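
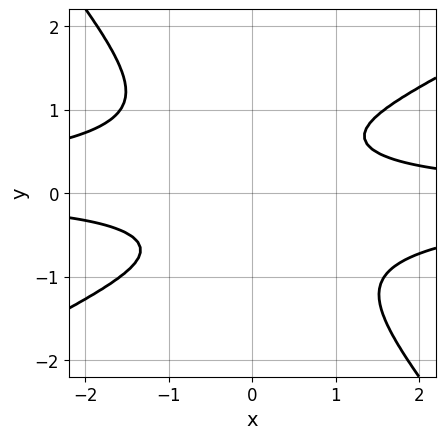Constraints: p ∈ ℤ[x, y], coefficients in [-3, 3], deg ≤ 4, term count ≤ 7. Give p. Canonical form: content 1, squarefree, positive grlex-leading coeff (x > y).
2*x^2*y^2 - 2*x*y^3 - 3*y^4 + 2*x*y - 2

1. Degree: a generic line meets the curve in up to 4 points, so deg p = 4.
2. From the axis intercepts and sections: no y-intercept at any integer in the box; it misses every integer gridline on the x-axis.
3. Together with the visible shape, these determine p as stated.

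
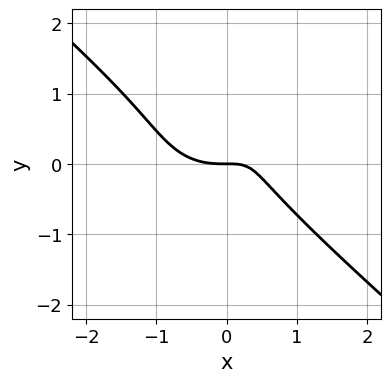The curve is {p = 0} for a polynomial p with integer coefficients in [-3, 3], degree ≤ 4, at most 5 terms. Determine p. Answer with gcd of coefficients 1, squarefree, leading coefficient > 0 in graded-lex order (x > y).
Degree: no degree-2 curve has this shape, so deg p = 3.
From the axis intercepts and sections: it crosses the y-axis at the gridline y = 0; it meets the x-axis at x = 0 (among the integer gridlines).
Fitting integer coefficients to these (and the overall shape) gives p.

2*x^3 + 3*y^3 - 3*x*y - 3*y^2 + 2*y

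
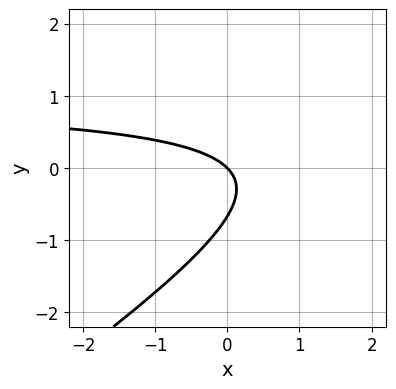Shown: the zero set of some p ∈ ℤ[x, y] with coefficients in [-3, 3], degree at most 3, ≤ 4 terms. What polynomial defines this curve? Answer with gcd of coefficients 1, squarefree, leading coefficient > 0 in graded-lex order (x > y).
2*x*y - 3*y^2 - 2*x - 2*y

(a) Degree: a generic line meets the curve in up to 2 points, so deg p = 2.
(b) Reading off the gridlines: one y-axis crossing is at y = 0; one x-axis crossing is at x = 0.
(c) Assembling these constraints gives the stated polynomial.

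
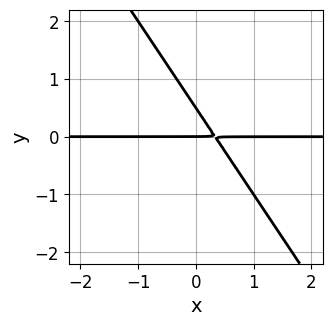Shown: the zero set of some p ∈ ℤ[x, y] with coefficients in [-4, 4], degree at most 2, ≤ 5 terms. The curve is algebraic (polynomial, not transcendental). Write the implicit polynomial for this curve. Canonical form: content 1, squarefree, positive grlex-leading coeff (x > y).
The degree is 2 — a generic line meets the curve in up to 2 points.
Checking where it meets the axes: every point of the x-axis in the box is on the curve; it crosses the y-axis at the gridline y = 0.
Together with the visible shape, these determine p as stated.

3*x*y + 2*y^2 - y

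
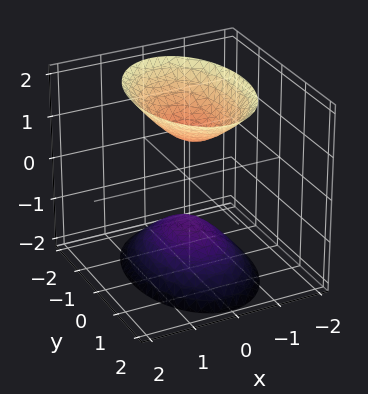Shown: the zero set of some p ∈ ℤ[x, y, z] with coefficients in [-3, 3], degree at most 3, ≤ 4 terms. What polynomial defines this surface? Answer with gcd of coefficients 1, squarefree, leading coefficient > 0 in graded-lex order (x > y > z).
First, the picture has 2 separate pieces. Treating them together as one polynomial.
Next, degree: two sheets facing apart; a quadric, so deg p = 2.
Then, symmetries: mirror symmetry x ↦ −x ⇒ only even powers of x; it's symmetric under z → −z, forcing even powers of z; the y ↦ −y reflection is a symmetry, so y appears only in even powers.
Next, observable constraints: the z-axis gridline crossings are at z ∈ {-1, 1}; the surface avoids every integer y-axis point in the box.
Finally, together with the visible shape, these determine p as stated.

2*x^2 + y^2 - z^2 + 1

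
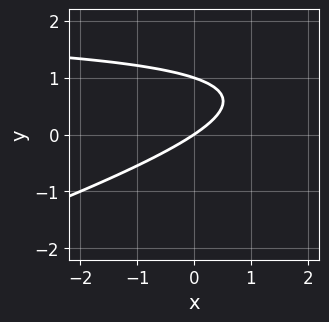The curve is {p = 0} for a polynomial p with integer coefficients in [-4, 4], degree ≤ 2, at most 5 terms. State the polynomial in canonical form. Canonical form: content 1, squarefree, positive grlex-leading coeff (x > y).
x*y - 3*y^2 - 2*x + 3*y

First, deg p = 2.
Then, checking where it meets the axes: the y-axis gridline crossings are at y ∈ {0, 1}; it meets the x-axis at x = 0 (among the integer gridlines).
Finally, assembling these constraints gives the stated polynomial.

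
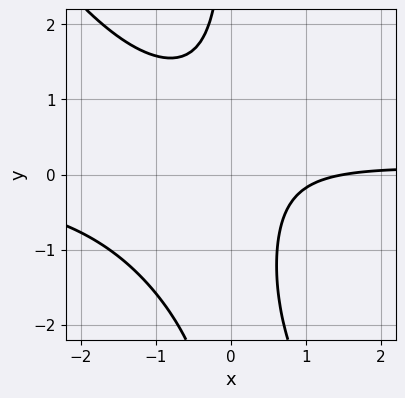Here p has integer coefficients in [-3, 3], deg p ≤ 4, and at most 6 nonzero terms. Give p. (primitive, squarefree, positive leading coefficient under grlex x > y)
3*x^2*y + 2*x*y^2 + 3*x*y - 2*x + 3

(a) deg p = 3.
(b) Observable constraints: the curve avoids every integer y-axis point in the box.
(c) Solving for integer coefficients yields p as stated.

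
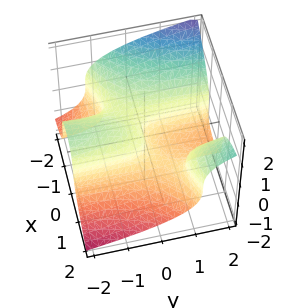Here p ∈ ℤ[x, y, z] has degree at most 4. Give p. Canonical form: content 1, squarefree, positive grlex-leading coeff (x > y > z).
x^3 - 2*x^2*y + 3*z^3 + y

First, degree: no degree-2 surface has this shape, so deg p = 3.
Next, reading off the gridlines: it crosses the x-axis at the gridline x = 0; one z-axis crossing is at z = 0; one y-axis crossing is at y = 0.
Finally, matching integer coefficients to the picture gives p.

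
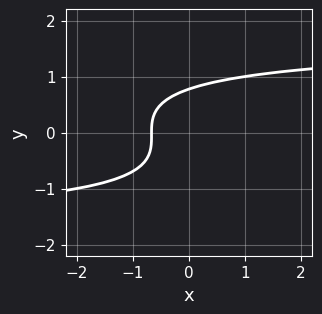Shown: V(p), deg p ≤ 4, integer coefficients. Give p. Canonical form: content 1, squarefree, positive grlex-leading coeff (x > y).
x*y^2 + 3*y^3 + y^2 - 3*x - 2

1. The degree is 3 — a generic line meets the curve in up to 3 points.
2. Solving for integer coefficients yields p as stated.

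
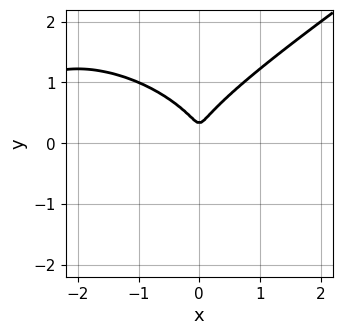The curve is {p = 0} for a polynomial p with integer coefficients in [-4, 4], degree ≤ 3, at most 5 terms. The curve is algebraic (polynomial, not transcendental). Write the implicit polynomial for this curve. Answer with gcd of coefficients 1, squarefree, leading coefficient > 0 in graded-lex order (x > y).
deg p = 3.
Solving for integer coefficients yields p as stated.

x^3 - 3*y^3 + 3*x^2 + y^2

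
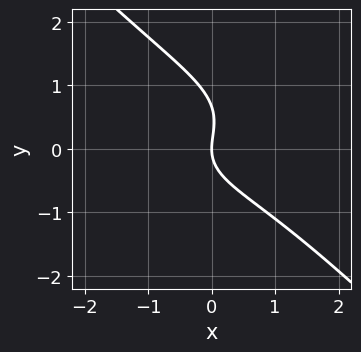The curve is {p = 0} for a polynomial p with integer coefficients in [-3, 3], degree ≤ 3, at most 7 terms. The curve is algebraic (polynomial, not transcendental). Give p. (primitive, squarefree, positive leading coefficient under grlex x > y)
deg p = 3. The shape is more complex than any degree-2 curve.
Observable constraints: one y-axis crossing is at y = 0; it crosses the x-axis at the gridline x = 0.
Assembling these constraints gives the stated polynomial.

x^3 + 2*x*y^2 + 3*y^3 - 2*y^2 + 3*x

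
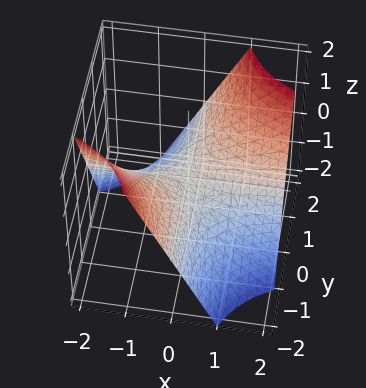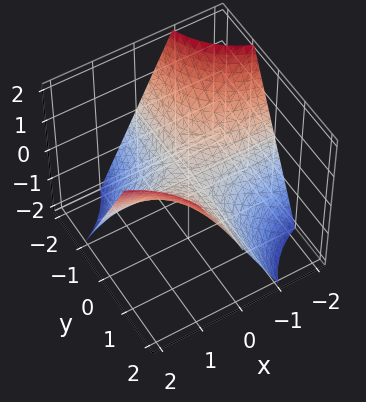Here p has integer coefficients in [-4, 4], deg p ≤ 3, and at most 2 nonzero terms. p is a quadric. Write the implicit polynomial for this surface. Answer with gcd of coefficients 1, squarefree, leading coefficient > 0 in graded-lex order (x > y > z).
1. Degree: a saddle surface; a quadric, so deg p = 2.
2. Checking where it meets the axes: every point of the y-axis in the box is on the surface; the visible x-axis segment lies entirely on the surface; it meets the z-axis at z = 0 (among the integer gridlines).
3. Together with the visible shape, these determine p as stated.

x*y - z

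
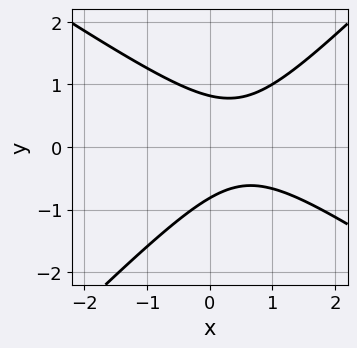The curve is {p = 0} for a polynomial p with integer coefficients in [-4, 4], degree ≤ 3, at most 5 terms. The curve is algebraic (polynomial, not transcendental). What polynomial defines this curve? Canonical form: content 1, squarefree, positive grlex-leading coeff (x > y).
The degree is 2 — no degree-1 curve has this shape.
From the visible intercepts: no x-intercept at any integer in the box.
Putting this together gives p.

2*x^2 + x*y - 3*y^2 - 2*x + 2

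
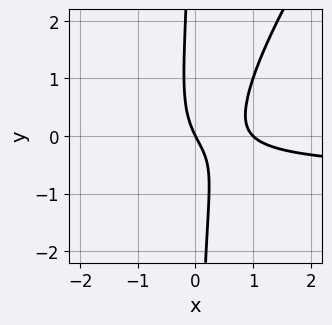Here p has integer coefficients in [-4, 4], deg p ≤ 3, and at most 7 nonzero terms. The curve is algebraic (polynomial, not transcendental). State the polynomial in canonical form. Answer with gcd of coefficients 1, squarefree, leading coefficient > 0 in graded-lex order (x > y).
Degree: the shape is more complex than any degree-2 curve, so deg p = 3.
From the axis intercepts and sections: among the integer gridlines, it crosses the x-axis at x ∈ {0, 1}; it meets the y-axis at y = 0 (among the integer gridlines).
These observations pin down the coefficients.

3*x^2*y - 2*x*y^2 + 2*x^2 - 2*x - y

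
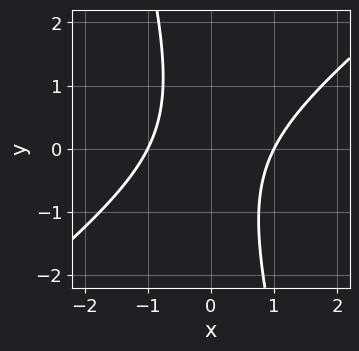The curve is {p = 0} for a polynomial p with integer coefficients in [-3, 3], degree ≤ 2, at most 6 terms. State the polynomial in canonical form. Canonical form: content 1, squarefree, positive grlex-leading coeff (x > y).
1. deg p = 2. The shape is more complex than any degree-1 curve.
2. Checking where it meets the axes: the x-axis gridline crossings are at x ∈ {-1, 1}; it misses every integer gridline on the y-axis.
3. Matching integer coefficients to the picture gives p.

3*x^2 - 3*x*y - y^2 - 3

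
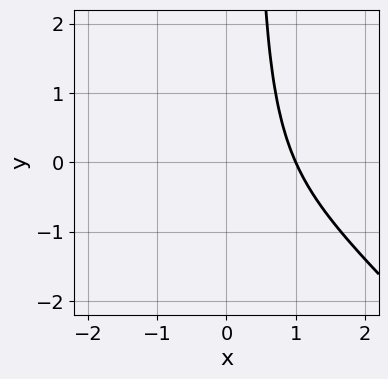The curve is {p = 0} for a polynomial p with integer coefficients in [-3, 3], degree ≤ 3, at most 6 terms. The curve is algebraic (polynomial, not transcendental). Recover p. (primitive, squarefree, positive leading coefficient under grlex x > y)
1. The degree is 3 — no degree-2 curve has this shape.
2. Reading off the gridlines: it meets the x-axis at x = 1 (among the integer gridlines); no y-intercept at any integer in the box.
3. Fitting integer coefficients to these (and the overall shape) gives p.

3*x^3 + 3*x^2*y + 2*x*y - y - 3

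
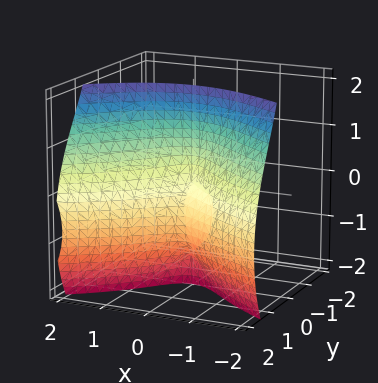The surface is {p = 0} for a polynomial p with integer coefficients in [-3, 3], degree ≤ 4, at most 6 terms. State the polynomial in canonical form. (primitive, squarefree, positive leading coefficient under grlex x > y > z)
2*y^3 + 2*y*z^2 - 3*x^2 - x*y + 3*y*z

1. I count 2 distinct pieces. Treating them together as one polynomial.
2. Degree: no degree-2 surface has this shape, so deg p = 3.
3. Reading off the gridlines: every point of the z-axis in the box is on the surface; it meets the x-axis at x = 0 (among the integer gridlines); one y-axis crossing is at y = 0.
4. Fitting integer coefficients to these (and the overall shape) gives p.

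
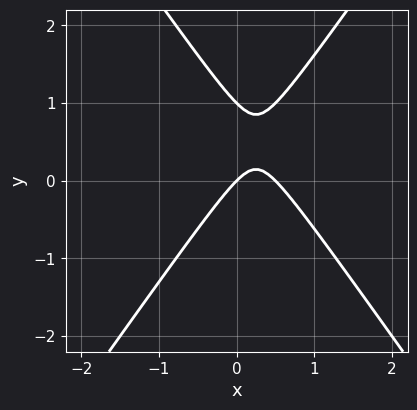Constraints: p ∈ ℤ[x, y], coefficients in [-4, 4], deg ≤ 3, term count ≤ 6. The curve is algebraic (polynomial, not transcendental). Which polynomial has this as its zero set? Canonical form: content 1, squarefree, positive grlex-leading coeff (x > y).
(a) Degree: no degree-1 curve has this shape, so deg p = 2.
(b) Against the integer gridlines: it crosses the x-axis at the gridline x = 0; among the integer gridlines, it crosses the y-axis at y ∈ {0, 1}.
(c) Putting this together gives p.

2*x^2 - y^2 - x + y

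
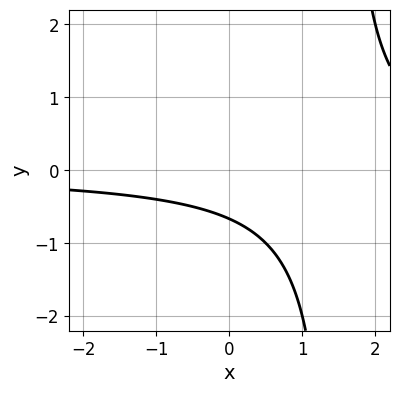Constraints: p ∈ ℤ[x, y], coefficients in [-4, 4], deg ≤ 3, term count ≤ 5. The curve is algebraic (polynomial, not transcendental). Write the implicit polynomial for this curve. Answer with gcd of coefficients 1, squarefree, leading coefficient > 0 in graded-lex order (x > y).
(a) The degree is 2 — a generic line meets the curve in up to 2 points.
(b) From the axis intercepts and sections: the curve avoids every integer x-axis point in the box.
(c) Fitting integer coefficients to these (and the overall shape) gives p.

2*x*y - 3*y - 2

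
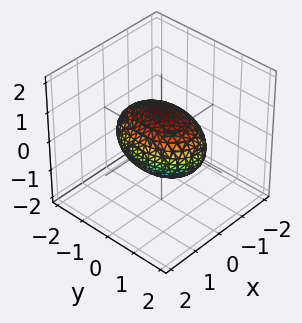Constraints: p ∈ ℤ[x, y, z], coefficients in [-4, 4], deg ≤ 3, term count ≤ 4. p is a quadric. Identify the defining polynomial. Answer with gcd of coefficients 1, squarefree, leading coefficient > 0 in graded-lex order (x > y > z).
2*x^2 + y^2 + 2*z^2 - 2

(a) The degree is 2 — a closed, bounded, convex surface; a quadric.
(b) Symmetries: it's symmetric under x → −x, forcing even powers of x; it's symmetric under y → −y, forcing even powers of y; it's symmetric under z → −z, forcing even powers of z.
(c) From the axis intercepts and sections: the x-axis gridline crossings are at x ∈ {-1, 1}; the z-axis gridline crossings are at z ∈ {-1, 1}.
(d) Matching integer coefficients to the picture gives p.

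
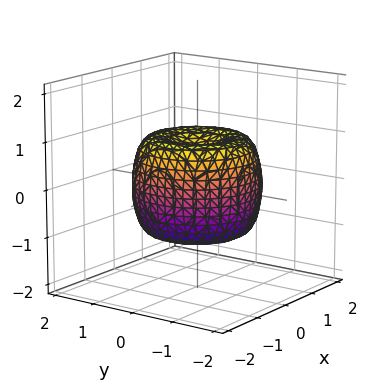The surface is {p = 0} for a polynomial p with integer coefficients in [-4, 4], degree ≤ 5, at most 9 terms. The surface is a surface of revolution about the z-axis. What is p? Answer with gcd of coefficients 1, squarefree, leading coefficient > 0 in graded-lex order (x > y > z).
2*x^4 + 4*x^2*y^2 + 2*y^4 - 3*x^2 - 3*y^2 + 2*z^2 - 1

First, deg p = 4. A generic line meets the surface in up to 4 points.
Next, symmetries: every cross-section ⟂ z is a circle, so x, y appear only via x² + y².
Next, reading off the gridlines: a circular section at z = -1 has radius between 0 and 1.
Finally, together with the visible shape, these determine p as stated.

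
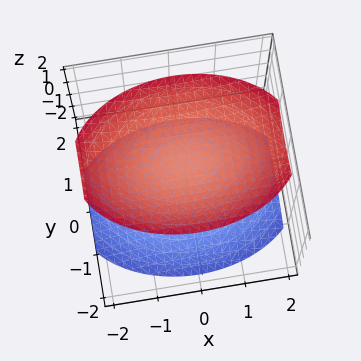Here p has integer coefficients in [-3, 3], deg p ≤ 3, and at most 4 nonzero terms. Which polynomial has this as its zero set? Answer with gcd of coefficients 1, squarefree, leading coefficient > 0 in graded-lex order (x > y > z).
x^2 + 2*y^2 - 2*z^2 + 3

First, I count 2 distinct pieces. They look like related sheets of one shape, so recover p as a whole.
Then, the degree is 2 — two sheets facing apart; a quadric.
Then, symmetries: the y ↦ −y reflection is a symmetry, so y appears only in even powers; the x ↦ −x reflection is a symmetry, so x appears only in even powers; the z ↦ −z reflection is a symmetry, so z appears only in even powers.
Next, observable constraints: it misses every integer gridline on the y-axis; it misses every integer gridline on the x-axis.
Finally, together with the visible shape, these determine p as stated.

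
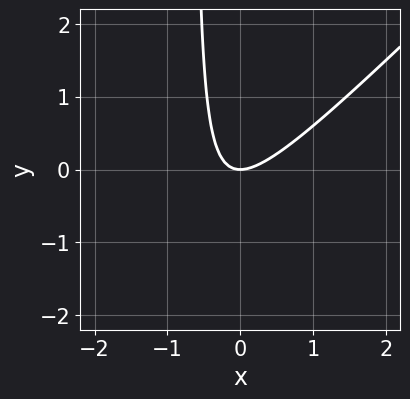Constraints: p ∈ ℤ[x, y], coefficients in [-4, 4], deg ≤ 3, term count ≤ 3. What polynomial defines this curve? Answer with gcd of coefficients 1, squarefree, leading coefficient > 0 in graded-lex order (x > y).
Degree: a generic line meets the curve in up to 2 points, so deg p = 2.
Reading off the gridlines: one x-axis crossing is at x = 0; it crosses the y-axis at the gridline y = 0.
Together with the visible shape, these determine p as stated.

3*x^2 - 3*x*y - 2*y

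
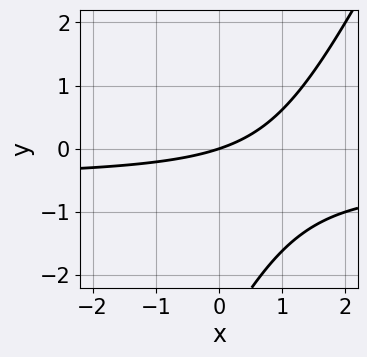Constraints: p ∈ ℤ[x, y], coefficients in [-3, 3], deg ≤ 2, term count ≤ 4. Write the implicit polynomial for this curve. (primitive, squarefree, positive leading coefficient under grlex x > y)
2*x*y - y^2 + x - 3*y

First, the degree is 2 — the shape is more complex than any degree-1 curve.
Next, from the visible intercepts: it crosses the x-axis at the gridline x = 0; one y-axis crossing is at y = 0.
Finally, these observations pin down the coefficients.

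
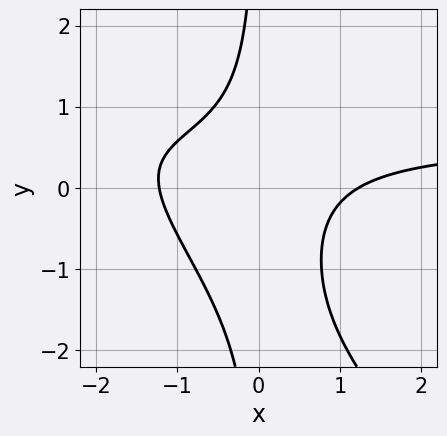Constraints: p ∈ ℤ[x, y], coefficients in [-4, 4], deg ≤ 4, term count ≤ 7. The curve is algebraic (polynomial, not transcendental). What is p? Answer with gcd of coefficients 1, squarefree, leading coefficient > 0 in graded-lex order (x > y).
3*x^2*y + 3*x*y^2 - 2*x^2 + 3*x*y + 3

First, deg p = 3. A generic line meets the curve in up to 3 points.
Next, checking where it meets the axes: no y-intercept at any integer in the box.
Finally, fitting integer coefficients to these (and the overall shape) gives p.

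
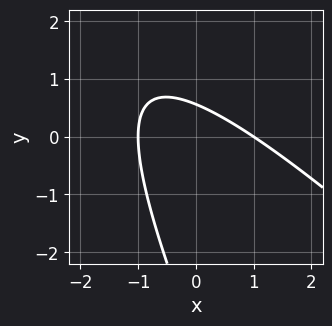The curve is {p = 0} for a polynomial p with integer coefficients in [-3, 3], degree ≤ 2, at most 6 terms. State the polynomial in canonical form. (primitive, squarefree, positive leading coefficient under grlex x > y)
1. Degree: a generic line meets the curve in up to 2 points, so deg p = 2.
2. Reading off the gridlines: among the integer gridlines, it crosses the x-axis at x ∈ {-1, 1}.
3. The integer polynomial consistent with all of this is the stated p.

2*x^2 + 3*x*y + y^2 + 3*y - 2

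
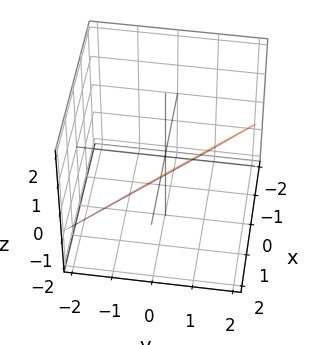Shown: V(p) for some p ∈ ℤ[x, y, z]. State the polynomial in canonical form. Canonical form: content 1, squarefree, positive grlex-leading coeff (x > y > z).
3*x + 3*y - 3*z - 2

deg p = 1.
The integer polynomial consistent with all of this is the stated p.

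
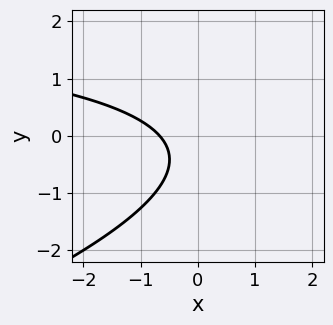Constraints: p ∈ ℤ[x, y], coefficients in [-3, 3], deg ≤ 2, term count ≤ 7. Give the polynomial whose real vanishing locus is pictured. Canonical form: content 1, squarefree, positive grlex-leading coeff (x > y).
1. deg p = 2. A generic line meets the curve in up to 2 points.
2. Against the integer gridlines: it misses every integer gridline on the y-axis.
3. Solving for integer coefficients yields p as stated.

x*y - 3*y^2 - 3*x - 2*y - 2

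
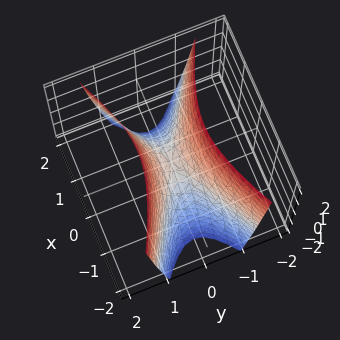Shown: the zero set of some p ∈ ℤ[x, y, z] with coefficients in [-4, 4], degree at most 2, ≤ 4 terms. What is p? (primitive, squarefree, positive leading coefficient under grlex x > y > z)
x^2 - 3*y^2 + z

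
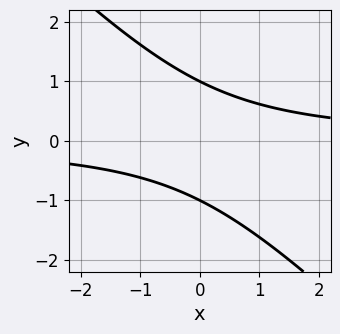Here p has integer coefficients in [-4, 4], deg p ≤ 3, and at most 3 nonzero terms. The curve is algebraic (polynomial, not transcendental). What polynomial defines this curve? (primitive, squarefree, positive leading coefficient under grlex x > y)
x*y + y^2 - 1

Degree: the shape is more complex than any degree-1 curve, so deg p = 2.
Against the integer gridlines: the y-axis gridline crossings are at y ∈ {-1, 1}; it misses every integer gridline on the x-axis.
These observations pin down the coefficients.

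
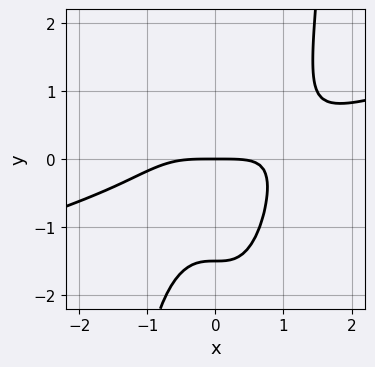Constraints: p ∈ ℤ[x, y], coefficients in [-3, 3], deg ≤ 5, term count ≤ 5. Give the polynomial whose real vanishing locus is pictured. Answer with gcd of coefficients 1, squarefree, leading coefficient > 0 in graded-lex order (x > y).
The degree is 4 — the shape is more complex than any degree-3 curve.
Against the integer gridlines: it crosses the y-axis at the gridline y = 0; one x-axis crossing is at x = 0.
Assembling these constraints gives the stated polynomial.

x^4 - 3*x^3*y + 2*y^2 + 3*y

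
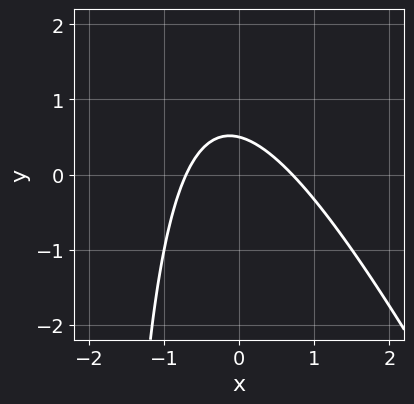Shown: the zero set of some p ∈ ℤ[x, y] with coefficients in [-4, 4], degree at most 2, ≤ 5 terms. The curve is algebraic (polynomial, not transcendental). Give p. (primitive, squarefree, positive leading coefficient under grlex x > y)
1. Degree: a generic line meets the curve in up to 2 points, so deg p = 2.
2. Matching integer coefficients to the picture gives p.

2*x^2 + x*y + 2*y - 1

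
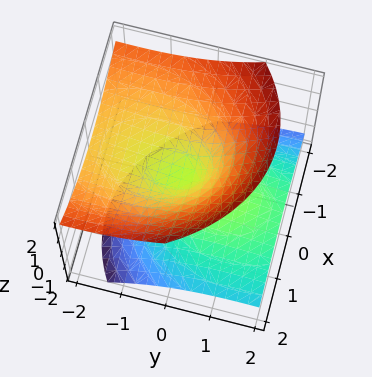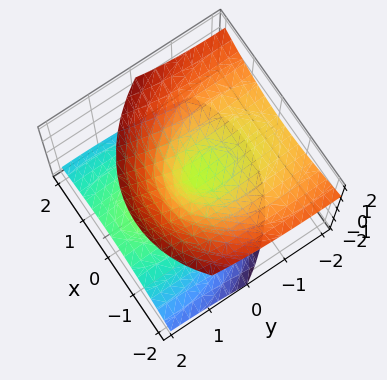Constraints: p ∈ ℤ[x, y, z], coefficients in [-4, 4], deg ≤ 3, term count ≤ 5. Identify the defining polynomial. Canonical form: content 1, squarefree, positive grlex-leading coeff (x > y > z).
The picture has 2 separate pieces.
The degree is 2 — the shape is more complex than any degree-1 surface.
Checking where it meets the axes: one y-axis crossing is at y = 0; it meets the x-axis at x = 0 (among the integer gridlines); one z-axis crossing is at z = 0.
Fitting integer coefficients to these (and the overall shape) gives p.

2*x^2 + x*z + y^2 + 3*y*z - 3*z^2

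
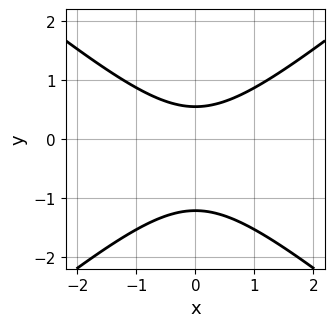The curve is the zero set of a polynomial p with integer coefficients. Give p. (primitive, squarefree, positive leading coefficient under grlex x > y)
(a) Degree: the shape is more complex than any degree-1 curve, so deg p = 2.
(b) Symmetries: the x ↦ −x reflection is a symmetry, so x appears only in even powers.
(c) Observable constraints: the curve avoids every integer x-axis point in the box.
(d) Fitting integer coefficients to these (and the overall shape) gives p.

2*x^2 - 3*y^2 - 2*y + 2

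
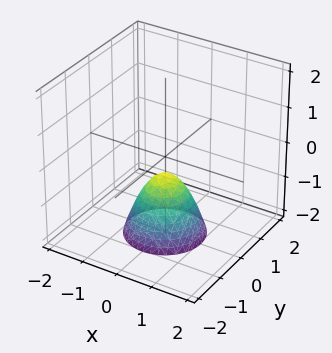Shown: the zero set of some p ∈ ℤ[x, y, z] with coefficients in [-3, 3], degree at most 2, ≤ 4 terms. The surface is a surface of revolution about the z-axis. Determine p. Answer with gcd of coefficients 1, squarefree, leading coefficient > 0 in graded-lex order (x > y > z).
1. Degree: a generic line meets the surface in up to 2 points, so deg p = 2.
2. Symmetry: every cross-section ⟂ z is a circle, so x, y appear only via x² + y².
3. Observable constraints: the surface avoids every integer x-axis point in the box; no y-intercept at any integer in the box.
4. Assembling these constraints gives the stated polynomial.

3*x^2 + 3*y^2 + 2*z + 1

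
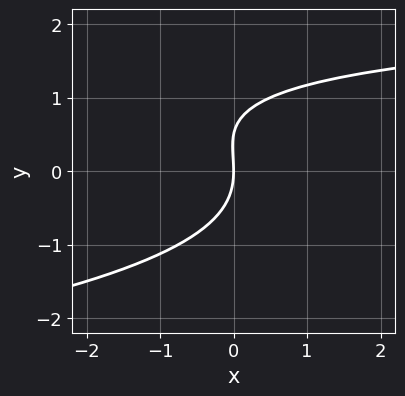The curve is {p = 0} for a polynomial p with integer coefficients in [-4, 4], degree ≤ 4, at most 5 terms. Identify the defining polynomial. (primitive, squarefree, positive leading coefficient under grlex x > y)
deg p = 3.
Checking where it meets the axes: it meets the x-axis at x = 0 (among the integer gridlines); it meets the y-axis at y = 0 (among the integer gridlines).
Together with the visible shape, these determine p as stated.

2*y^3 + x*y - y^2 - 3*x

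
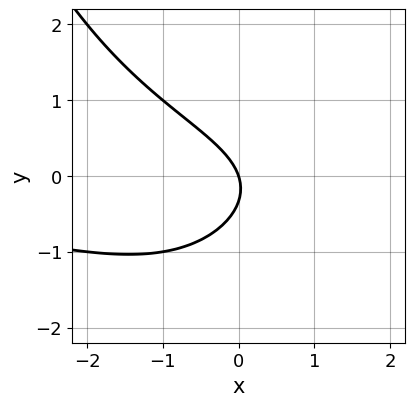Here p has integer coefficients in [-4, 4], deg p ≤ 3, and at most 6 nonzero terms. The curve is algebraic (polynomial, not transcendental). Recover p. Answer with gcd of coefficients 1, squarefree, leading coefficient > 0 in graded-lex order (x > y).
x^2*y - 3*y^2 - 3*x - y

(a) The degree is 3 — a generic line meets the curve in up to 3 points.
(b) From the visible intercepts: it meets the x-axis at x = 0 (among the integer gridlines); it meets the y-axis at y = 0 (among the integer gridlines).
(c) Solving for integer coefficients yields p as stated.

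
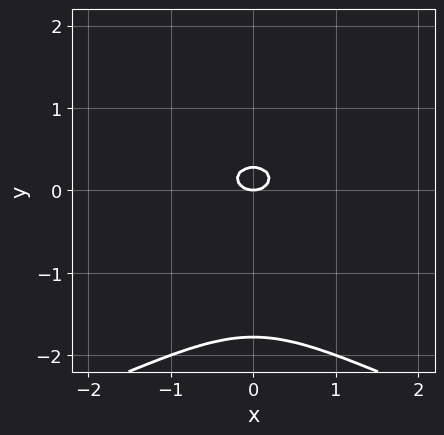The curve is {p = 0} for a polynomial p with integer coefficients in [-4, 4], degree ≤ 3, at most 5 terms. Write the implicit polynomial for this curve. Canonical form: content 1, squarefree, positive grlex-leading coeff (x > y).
2*y^3 + 2*x^2 + 3*y^2 - y

First, deg p = 3.
Then, symmetries: mirror symmetry x ↦ −x ⇒ only even powers of x.
Then, from the axis intercepts and sections: it crosses the x-axis at the gridline x = 0; one y-axis crossing is at y = 0.
Finally, fitting integer coefficients to these (and the overall shape) gives p.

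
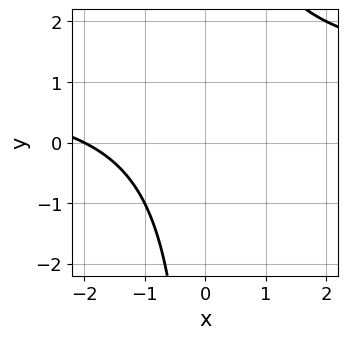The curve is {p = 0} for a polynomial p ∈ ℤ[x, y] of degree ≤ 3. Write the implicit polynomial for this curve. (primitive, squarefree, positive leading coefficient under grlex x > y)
x*y - x - 2

(a) Degree: a generic line meets the curve in up to 2 points, so deg p = 2.
(b) From the visible intercepts: it meets the x-axis at x = -2 (among the integer gridlines); the curve avoids every integer y-axis point in the box.
(c) Together with the visible shape, these determine p as stated.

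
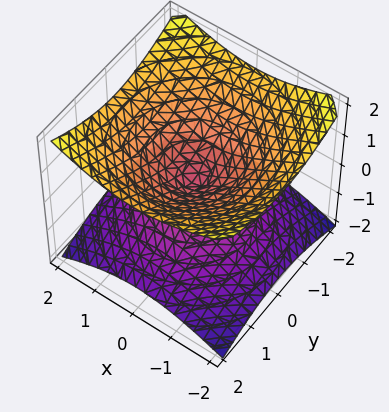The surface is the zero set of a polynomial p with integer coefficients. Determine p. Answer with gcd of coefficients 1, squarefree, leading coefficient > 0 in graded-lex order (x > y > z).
x^2 + y^2 - 2*z^2

First, degree: a double cone through the origin; a quadric, so deg p = 2.
Then, symmetries: mirror symmetry z ↦ −z ⇒ only even powers of z; every cross-section ⟂ z is a circle, so x, y appear only via x² + y².
Then, from the axis intercepts and sections: it meets the z-axis at z = 0 (among the integer gridlines); a circular section at z = -1 has radius between 1 and 2.
Finally, assembling these constraints gives the stated polynomial.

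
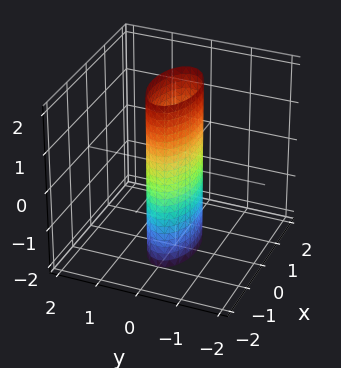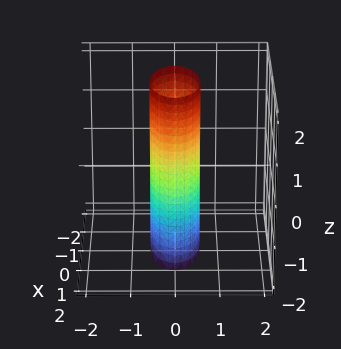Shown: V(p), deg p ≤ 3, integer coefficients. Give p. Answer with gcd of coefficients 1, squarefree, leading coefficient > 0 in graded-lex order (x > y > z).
x^2 + 3*y^2 - 1

1. The degree is 2 — constant cross-section along one axis; a quadric.
2. Symmetries: the z ↦ −z reflection is a symmetry, so z appears only in even powers; mirror symmetry x ↦ −x ⇒ only even powers of x; it's symmetric under y → −y, forcing even powers of y.
3. Checking where it meets the axes: it misses every integer gridline on the z-axis; the x-axis gridline crossings are at x ∈ {-1, 1}.
4. The integer polynomial consistent with all of this is the stated p.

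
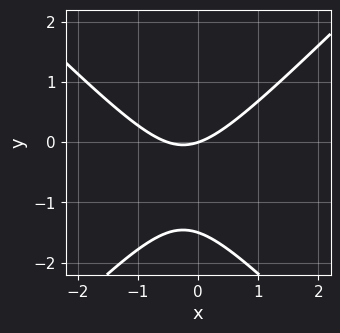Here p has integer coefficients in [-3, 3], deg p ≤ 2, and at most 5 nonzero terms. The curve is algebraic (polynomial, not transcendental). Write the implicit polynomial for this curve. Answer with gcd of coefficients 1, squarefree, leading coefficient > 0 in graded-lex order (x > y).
1. The degree is 2 — the shape is more complex than any degree-1 curve.
2. From the axis intercepts and sections: one x-axis crossing is at x = 0; it meets the y-axis at y = 0 (among the integer gridlines).
3. Solving for integer coefficients yields p as stated.

2*x^2 - 2*y^2 + x - 3*y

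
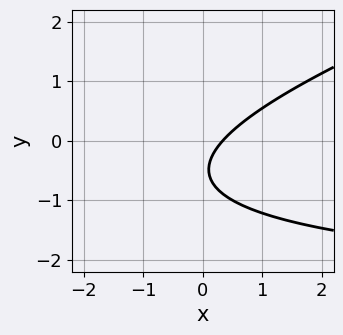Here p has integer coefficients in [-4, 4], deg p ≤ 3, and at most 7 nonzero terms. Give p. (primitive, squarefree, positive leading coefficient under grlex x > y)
(a) deg p = 2. No degree-1 curve has this shape.
(b) Against the integer gridlines: it misses every integer gridline on the y-axis.
(c) Matching integer coefficients to the picture gives p.

x*y - 3*y^2 + 3*x - 3*y - 1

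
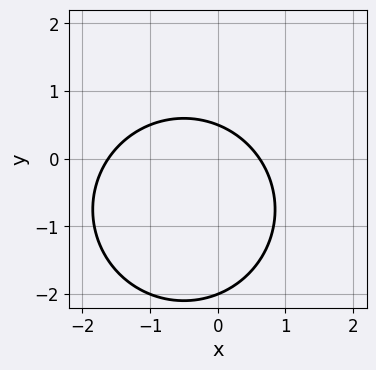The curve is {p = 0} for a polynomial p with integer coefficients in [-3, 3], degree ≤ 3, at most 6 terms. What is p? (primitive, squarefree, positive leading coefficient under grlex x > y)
(a) The degree is 2 — a generic line meets the curve in up to 2 points.
(b) Observable constraints: it meets the y-axis at y = -2 (among the integer gridlines).
(c) These observations pin down the coefficients.

2*x^2 + 2*y^2 + 2*x + 3*y - 2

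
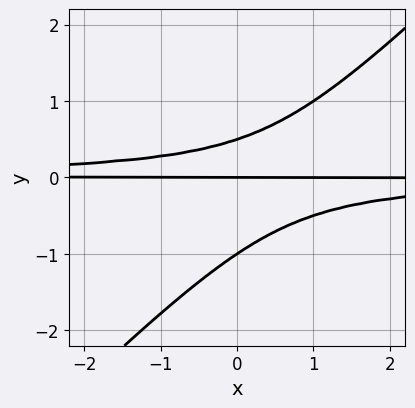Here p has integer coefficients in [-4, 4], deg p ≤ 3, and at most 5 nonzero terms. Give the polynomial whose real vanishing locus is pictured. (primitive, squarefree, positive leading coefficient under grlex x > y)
2*x*y^2 - 2*y^3 - y^2 + y

(a) The degree is 3 — the shape is more complex than any degree-2 curve.
(b) From the visible intercepts: among the integer gridlines, it crosses the y-axis at y ∈ {-1, 0}; every point of the x-axis in the box is on the curve.
(c) Matching integer coefficients to the picture gives p.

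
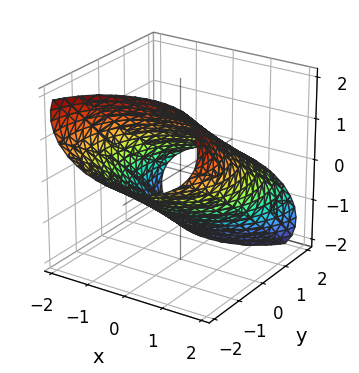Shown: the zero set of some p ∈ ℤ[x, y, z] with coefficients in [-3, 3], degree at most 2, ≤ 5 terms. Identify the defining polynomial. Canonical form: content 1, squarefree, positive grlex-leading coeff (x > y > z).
First, degree: no degree-1 surface has this shape, so deg p = 2.
Finally, matching integer coefficients to the picture gives p.

x^2 + y^2 + 3*y*z + 2*z^2 - 3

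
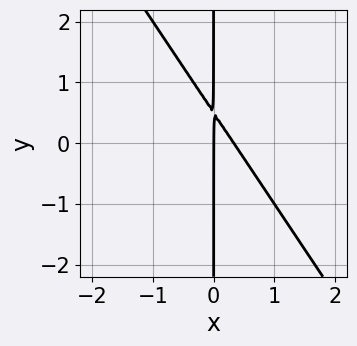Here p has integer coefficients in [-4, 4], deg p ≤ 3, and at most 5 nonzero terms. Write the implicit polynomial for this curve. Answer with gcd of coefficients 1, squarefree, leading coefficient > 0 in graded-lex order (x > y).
3*x^2 + 2*x*y - x

(a) The degree is 2 — a generic line meets the curve in up to 2 points.
(b) From the visible intercepts: it meets the x-axis at x = 0 (among the integer gridlines); every point of the y-axis in the box is on the curve.
(c) The integer polynomial consistent with all of this is the stated p.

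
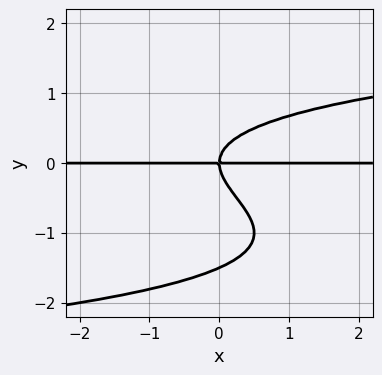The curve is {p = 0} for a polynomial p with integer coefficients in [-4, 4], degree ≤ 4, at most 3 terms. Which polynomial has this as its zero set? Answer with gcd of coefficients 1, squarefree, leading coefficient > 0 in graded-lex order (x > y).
deg p = 4. The shape is more complex than any degree-3 curve.
Against the integer gridlines: it meets the y-axis at y = 0 (among the integer gridlines); the visible x-axis segment lies entirely on the curve.
Solving for integer coefficients yields p as stated.

2*y^4 + 3*y^3 - 2*x*y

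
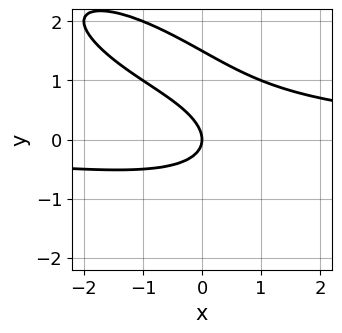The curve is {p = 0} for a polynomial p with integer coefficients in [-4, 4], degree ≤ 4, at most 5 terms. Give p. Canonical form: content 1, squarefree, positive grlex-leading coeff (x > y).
deg p = 3. The shape is more complex than any degree-2 curve.
Against the integer gridlines: it meets the x-axis at x = 0 (among the integer gridlines); one y-axis crossing is at y = 0.
Solving for integer coefficients yields p as stated.

x^2*y + 2*x*y^2 + 2*y^3 - 3*y^2 - 2*x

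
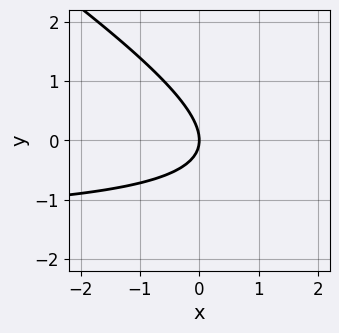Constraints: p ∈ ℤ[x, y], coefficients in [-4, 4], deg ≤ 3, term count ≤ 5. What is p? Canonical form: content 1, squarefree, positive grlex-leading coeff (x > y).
The degree is 2 — a generic line meets the curve in up to 2 points.
Observable constraints: it crosses the y-axis at the gridline y = 0; it meets the x-axis at x = 0 (among the integer gridlines).
Matching integer coefficients to the picture gives p.

2*x*y + 3*y^2 + 3*x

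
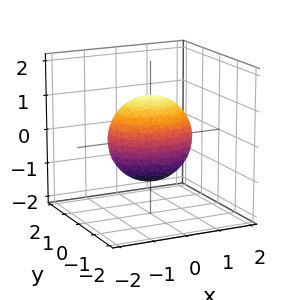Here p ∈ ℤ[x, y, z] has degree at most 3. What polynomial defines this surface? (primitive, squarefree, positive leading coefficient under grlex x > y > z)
2*x^2 + 3*y^2 + 2*z^2 - 3

The degree is 2 — a closed, bounded, convex surface; a quadric.
Symmetries: mirror symmetry z ↦ −z ⇒ only even powers of z; it's symmetric under y → −y, forcing even powers of y; the x ↦ −x reflection is a symmetry, so x appears only in even powers.
Observable constraints: the y-axis gridline crossings are at y ∈ {-1, 1}.
These observations pin down the coefficients.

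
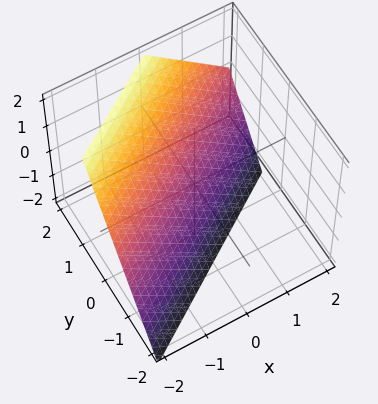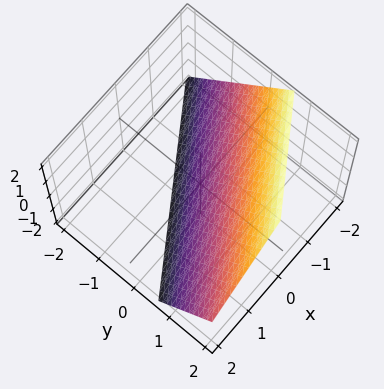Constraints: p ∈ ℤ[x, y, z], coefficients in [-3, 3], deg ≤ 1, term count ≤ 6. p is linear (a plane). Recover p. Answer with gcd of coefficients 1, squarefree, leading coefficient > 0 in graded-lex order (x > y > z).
2*x - 3*y + 2*z + 2

(a) Degree: the surface is flat (a plane), so deg p = 1.
(b) From the visible intercepts: one z-axis crossing is at z = -1; one x-axis crossing is at x = -1.
(c) Fitting integer coefficients to these (and the overall shape) gives p.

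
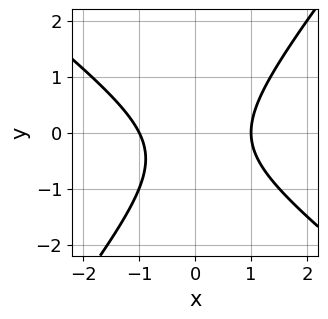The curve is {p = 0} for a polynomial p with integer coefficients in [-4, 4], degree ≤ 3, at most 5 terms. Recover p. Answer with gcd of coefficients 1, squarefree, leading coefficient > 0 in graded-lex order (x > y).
2*x^2 + x*y - 2*y^2 - y - 2

The degree is 2 — a generic line meets the curve in up to 2 points.
Against the integer gridlines: among the integer gridlines, it crosses the x-axis at x ∈ {-1, 1}; the curve avoids every integer y-axis point in the box.
These observations pin down the coefficients.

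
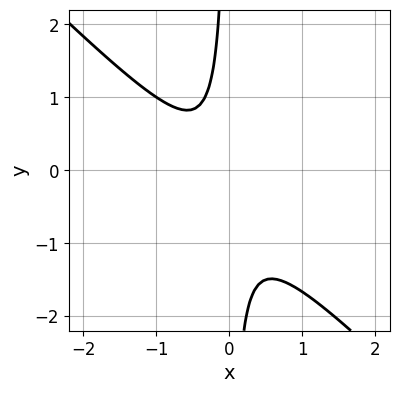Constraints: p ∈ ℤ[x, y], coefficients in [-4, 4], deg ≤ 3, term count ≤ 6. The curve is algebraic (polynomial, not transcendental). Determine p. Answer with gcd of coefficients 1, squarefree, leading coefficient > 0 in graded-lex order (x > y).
3*x^2 + 3*x*y + x + 1

Degree: a generic line meets the curve in up to 2 points, so deg p = 2.
Reading off the gridlines: no x-intercept at any integer in the box; no y-intercept at any integer in the box.
Putting this together gives p.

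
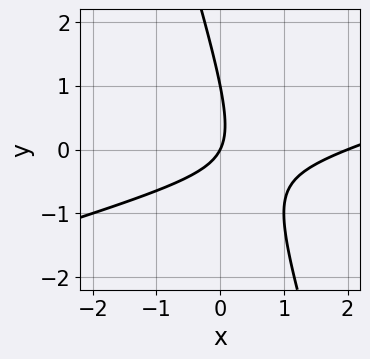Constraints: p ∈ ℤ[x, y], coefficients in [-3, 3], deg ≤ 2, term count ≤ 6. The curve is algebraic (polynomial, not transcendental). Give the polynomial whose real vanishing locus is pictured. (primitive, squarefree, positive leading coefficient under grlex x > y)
x^2 - 3*x*y - y^2 - 2*x + y

First, the degree is 2 — a generic line meets the curve in up to 2 points.
Next, from the axis intercepts and sections: among the integer gridlines, it crosses the y-axis at y ∈ {0, 1}; among the integer gridlines, it crosses the x-axis at x ∈ {0, 2}.
Finally, assembling these constraints gives the stated polynomial.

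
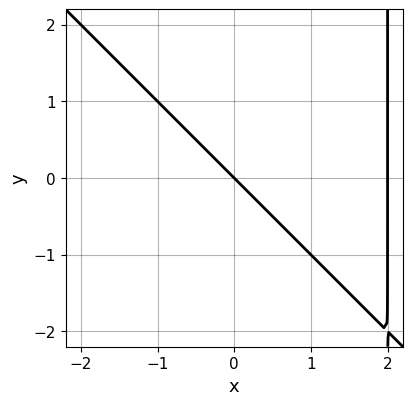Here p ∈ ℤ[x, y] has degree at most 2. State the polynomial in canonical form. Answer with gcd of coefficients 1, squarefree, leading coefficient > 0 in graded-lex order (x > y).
x^2 + x*y - 2*x - 2*y

Degree: the shape is more complex than any degree-1 curve, so deg p = 2.
Checking where it meets the axes: the x-axis gridline crossings are at x ∈ {0, 2}; one y-axis crossing is at y = 0.
Together with the visible shape, these determine p as stated.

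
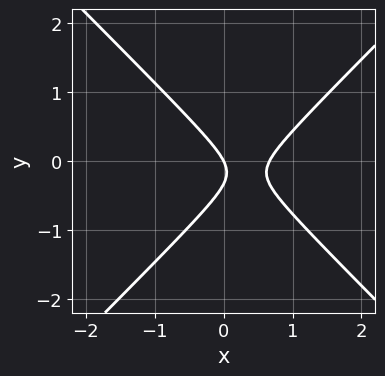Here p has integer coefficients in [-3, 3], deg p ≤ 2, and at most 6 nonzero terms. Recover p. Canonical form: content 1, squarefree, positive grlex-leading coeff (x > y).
3*x^2 - 3*y^2 - 2*x - y

(a) deg p = 2. A generic line meets the curve in up to 2 points.
(b) From the axis intercepts and sections: it crosses the y-axis at the gridline y = 0; it meets the x-axis at x = 0 (among the integer gridlines).
(c) Together with the visible shape, these determine p as stated.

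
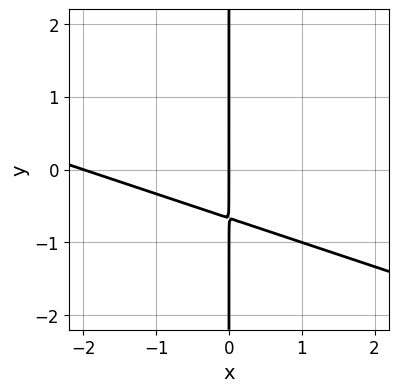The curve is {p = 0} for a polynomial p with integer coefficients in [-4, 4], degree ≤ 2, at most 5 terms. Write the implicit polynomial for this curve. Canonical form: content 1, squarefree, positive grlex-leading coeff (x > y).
x^2 + 3*x*y + 2*x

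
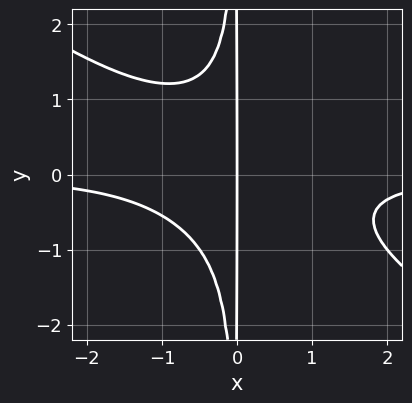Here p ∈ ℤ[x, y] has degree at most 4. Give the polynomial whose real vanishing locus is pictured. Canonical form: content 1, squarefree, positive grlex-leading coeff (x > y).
2*x^3*y + 3*x^2*y^2 + 2*x

Degree: a generic line meets the curve in up to 4 points, so deg p = 4.
From the visible intercepts: it crosses the x-axis at the gridline x = 0; the visible y-axis segment lies entirely on the curve.
Together with the visible shape, these determine p as stated.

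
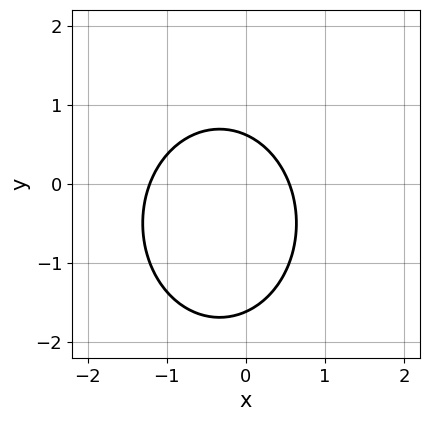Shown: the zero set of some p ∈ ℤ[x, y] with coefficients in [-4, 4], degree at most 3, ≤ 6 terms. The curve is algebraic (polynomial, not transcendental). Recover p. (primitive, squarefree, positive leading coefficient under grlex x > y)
The degree is 2 — no degree-1 curve has this shape.
Solving for integer coefficients yields p as stated.

3*x^2 + 2*y^2 + 2*x + 2*y - 2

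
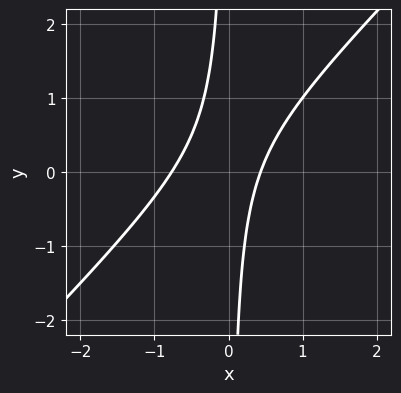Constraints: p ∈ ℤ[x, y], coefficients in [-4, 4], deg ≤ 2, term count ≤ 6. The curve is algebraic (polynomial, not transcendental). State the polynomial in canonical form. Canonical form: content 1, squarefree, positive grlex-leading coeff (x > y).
1. deg p = 2.
2. From the visible intercepts: the curve avoids every integer y-axis point in the box.
3. These observations pin down the coefficients.

3*x^2 - 3*x*y + x - 1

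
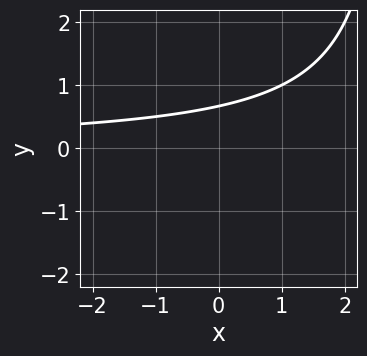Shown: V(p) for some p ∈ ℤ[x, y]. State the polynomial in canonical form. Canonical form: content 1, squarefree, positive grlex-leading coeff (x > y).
x*y - 3*y + 2

1. Degree: a generic line meets the curve in up to 2 points, so deg p = 2.
2. Reading off the gridlines: it misses every integer gridline on the x-axis.
3. Assembling these constraints gives the stated polynomial.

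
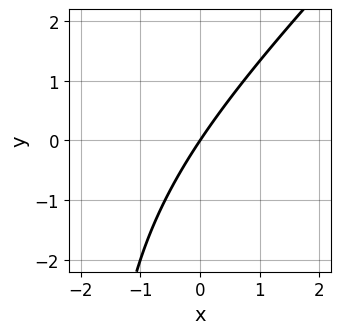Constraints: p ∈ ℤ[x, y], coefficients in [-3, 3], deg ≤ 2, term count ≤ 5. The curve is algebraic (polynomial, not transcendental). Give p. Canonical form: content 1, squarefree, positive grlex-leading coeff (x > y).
(a) Degree: the shape is more complex than any degree-1 curve, so deg p = 2.
(b) Checking where it meets the axes: it crosses the y-axis at the gridline y = 0; it crosses the x-axis at the gridline x = 0.
(c) The integer polynomial consistent with all of this is the stated p.

x^2 - x*y + 3*x - 2*y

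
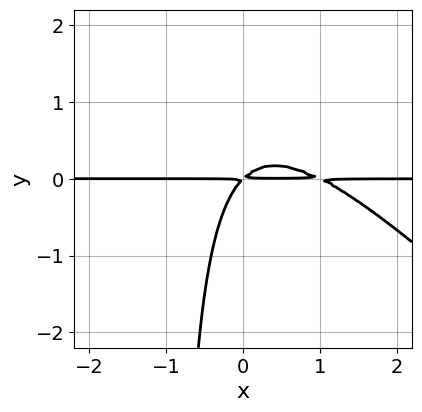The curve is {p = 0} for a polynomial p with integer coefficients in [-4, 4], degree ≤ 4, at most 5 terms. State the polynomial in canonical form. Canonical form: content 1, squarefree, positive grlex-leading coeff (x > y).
x^2*y + x*y^2 - x*y + y^2

(a) The degree is 3 — no degree-2 curve has this shape.
(b) From the axis intercepts and sections: the visible x-axis segment lies entirely on the curve.
(c) Matching integer coefficients to the picture gives p.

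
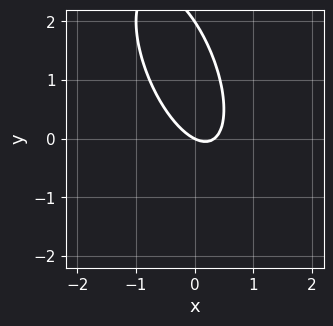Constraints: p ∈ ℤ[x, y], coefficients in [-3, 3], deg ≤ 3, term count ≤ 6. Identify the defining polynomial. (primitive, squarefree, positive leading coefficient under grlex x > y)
(a) The degree is 2 — a generic line meets the curve in up to 2 points.
(b) Observable constraints: the y-axis gridline crossings are at y ∈ {0, 2}; one x-axis crossing is at x = 0.
(c) Assembling these constraints gives the stated polynomial.

3*x^2 + 2*x*y + y^2 - x - 2*y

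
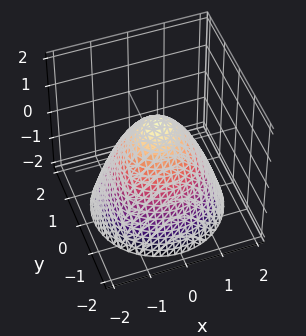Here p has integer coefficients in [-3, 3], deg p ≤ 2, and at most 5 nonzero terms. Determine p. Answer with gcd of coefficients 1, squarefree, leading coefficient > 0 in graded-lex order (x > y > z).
x^2 + y^2 + z - 1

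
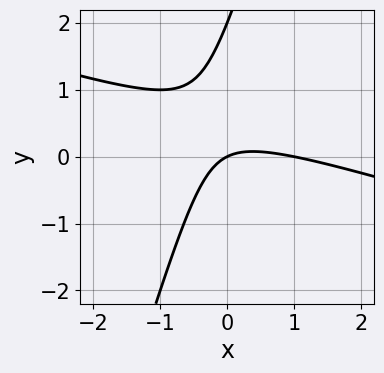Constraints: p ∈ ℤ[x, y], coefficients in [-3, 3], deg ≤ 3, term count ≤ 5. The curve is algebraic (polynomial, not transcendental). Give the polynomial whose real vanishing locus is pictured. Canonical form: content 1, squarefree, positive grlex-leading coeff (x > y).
x^2 + 3*x*y - y^2 - x + 2*y

1. The degree is 2 — the shape is more complex than any degree-1 curve.
2. Observable constraints: the y-axis gridline crossings are at y ∈ {0, 2}; the x-axis gridline crossings are at x ∈ {0, 1}.
3. Putting this together gives p.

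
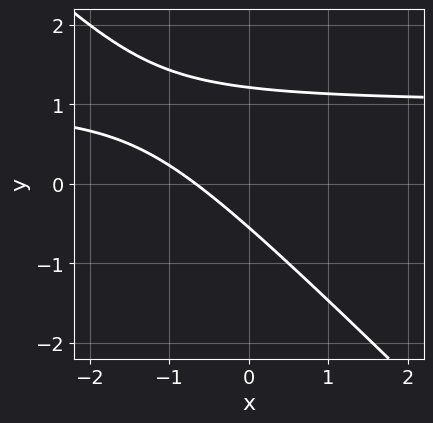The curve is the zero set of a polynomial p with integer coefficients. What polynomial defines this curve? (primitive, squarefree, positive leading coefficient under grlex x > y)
1. Degree: the shape is more complex than any degree-1 curve, so deg p = 2.
2. The integer polynomial consistent with all of this is the stated p.

3*x*y + 3*y^2 - 3*x - 2*y - 2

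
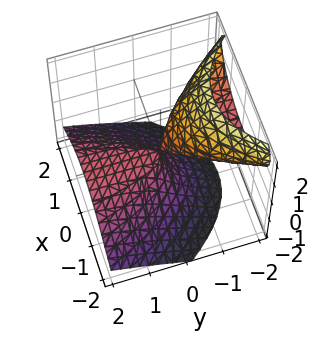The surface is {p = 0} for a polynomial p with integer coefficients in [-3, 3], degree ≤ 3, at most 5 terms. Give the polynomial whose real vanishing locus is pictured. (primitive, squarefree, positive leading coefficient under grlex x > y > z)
z^3 + 2*x^2 + 3*y*z

I count 2 distinct pieces. They look like related sheets of one shape, so recover p as a whole.
The degree is 3 — no degree-2 surface has this shape.
From the axis intercepts and sections: one x-axis crossing is at x = 0; one z-axis crossing is at z = 0; the visible y-axis segment lies entirely on the surface.
Together with the visible shape, these determine p as stated.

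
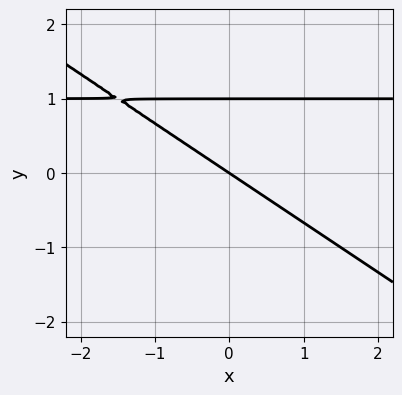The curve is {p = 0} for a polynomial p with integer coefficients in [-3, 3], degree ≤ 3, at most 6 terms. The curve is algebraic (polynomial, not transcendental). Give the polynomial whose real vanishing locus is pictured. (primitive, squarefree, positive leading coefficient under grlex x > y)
First, the degree is 2 — the shape is more complex than any degree-1 curve.
Next, observable constraints: it meets the x-axis at x = 0 (among the integer gridlines); the y-axis gridline crossings are at y ∈ {0, 1}.
Finally, these observations pin down the coefficients.

2*x*y + 3*y^2 - 2*x - 3*y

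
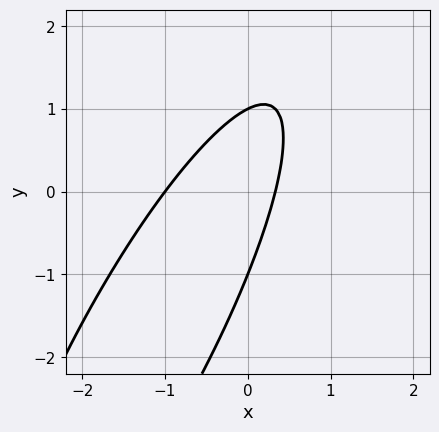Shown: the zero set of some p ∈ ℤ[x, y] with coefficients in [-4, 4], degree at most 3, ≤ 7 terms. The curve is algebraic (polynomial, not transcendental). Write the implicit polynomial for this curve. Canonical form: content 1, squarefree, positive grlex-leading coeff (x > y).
1. The degree is 2 — the shape is more complex than any degree-1 curve.
2. Against the integer gridlines: it meets the x-axis at x = -1 (among the integer gridlines); the y-axis gridline crossings are at y ∈ {-1, 1}.
3. Together with the visible shape, these determine p as stated.

3*x^2 - 3*x*y + y^2 + 2*x - 1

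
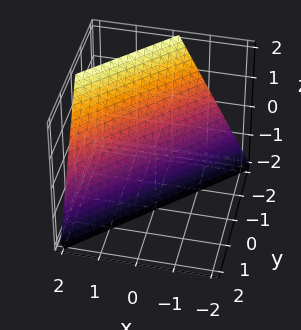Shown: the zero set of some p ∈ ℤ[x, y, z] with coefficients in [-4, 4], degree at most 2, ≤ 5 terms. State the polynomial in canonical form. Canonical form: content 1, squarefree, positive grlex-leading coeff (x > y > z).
1. deg p = 1.
2. Checking where it meets the axes: one y-axis crossing is at y = -1; one z-axis crossing is at z = -2.
3. Matching integer coefficients to the picture gives p.

2*x - 2*y - z - 2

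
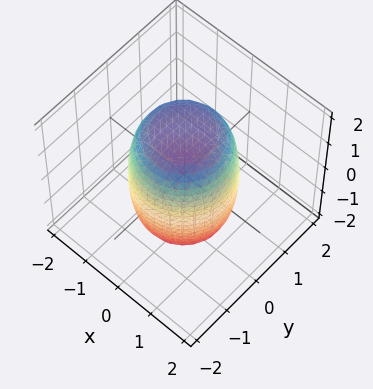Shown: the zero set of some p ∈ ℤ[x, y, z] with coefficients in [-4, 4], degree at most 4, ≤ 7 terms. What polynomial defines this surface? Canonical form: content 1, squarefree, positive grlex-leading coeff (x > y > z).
2*x^4 + 4*x^2*y^2 + 2*y^4 - x^2 - y^2 + z^2 - 3

First, deg p = 4. A generic line meets the surface in up to 4 points.
Next, symmetries: rotational symmetry about the z-axis ⇒ p depends on x, y only through x² + y².
Then, observable constraints: a circular section at z = 1 has radius between 1 and 2.
Finally, matching integer coefficients to the picture gives p.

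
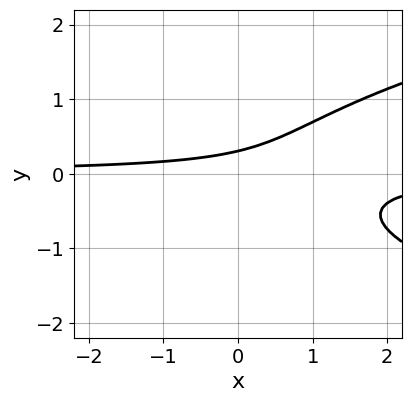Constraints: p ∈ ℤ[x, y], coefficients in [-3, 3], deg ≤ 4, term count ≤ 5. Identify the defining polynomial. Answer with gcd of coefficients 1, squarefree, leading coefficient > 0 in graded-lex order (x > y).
Degree: the shape is more complex than any degree-2 curve, so deg p = 3.
Reading off the gridlines: the curve avoids every integer x-axis point in the box.
Solving for integer coefficients yields p as stated.

3*y^3 - 3*x*y + 3*y - 1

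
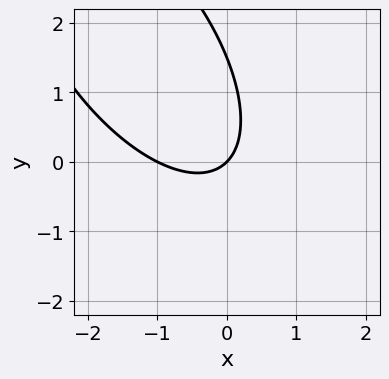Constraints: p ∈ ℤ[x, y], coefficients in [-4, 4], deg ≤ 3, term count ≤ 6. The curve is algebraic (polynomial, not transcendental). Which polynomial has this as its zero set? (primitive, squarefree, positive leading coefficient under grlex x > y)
First, the degree is 2 — a generic line meets the curve in up to 2 points.
Next, reading off the gridlines: among the integer gridlines, it crosses the x-axis at x ∈ {-1, 0}; it meets the y-axis at y = 0 (among the integer gridlines).
Finally, assembling these constraints gives the stated polynomial.

3*x^2 + 3*x*y + 2*y^2 + 3*x - 3*y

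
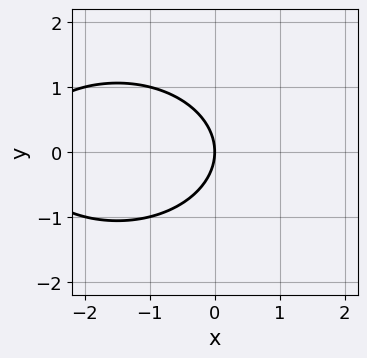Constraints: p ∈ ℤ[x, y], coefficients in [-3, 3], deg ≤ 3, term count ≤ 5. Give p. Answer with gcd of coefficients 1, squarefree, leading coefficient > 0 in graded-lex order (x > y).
x^2 + 2*y^2 + 3*x

First, the degree is 2 — the shape is more complex than any degree-1 curve.
Next, symmetries: mirror symmetry y ↦ −y ⇒ only even powers of y.
Next, against the integer gridlines: one y-axis crossing is at y = 0; one x-axis crossing is at x = 0.
Finally, assembling these constraints gives the stated polynomial.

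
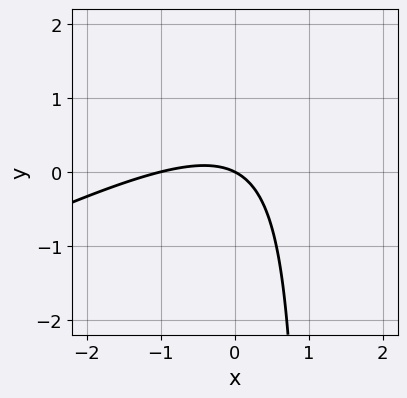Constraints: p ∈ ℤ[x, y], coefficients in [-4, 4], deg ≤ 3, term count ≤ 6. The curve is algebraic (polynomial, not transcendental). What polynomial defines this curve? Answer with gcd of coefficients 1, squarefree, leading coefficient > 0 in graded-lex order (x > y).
x^2 - 2*x*y + x + 2*y

deg p = 2. No degree-1 curve has this shape.
From the visible intercepts: it crosses the y-axis at the gridline y = 0; among the integer gridlines, it crosses the x-axis at x ∈ {-1, 0}.
Solving for integer coefficients yields p as stated.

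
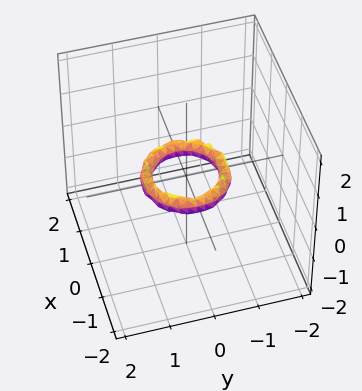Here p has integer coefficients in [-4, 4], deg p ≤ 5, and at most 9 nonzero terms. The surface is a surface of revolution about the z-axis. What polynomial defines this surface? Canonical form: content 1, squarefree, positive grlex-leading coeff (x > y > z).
2*x^4 + 4*x^2*y^2 + 2*y^4 - 3*x^2 - 3*y^2 + 2*z^2 + 1

deg p = 4.
Symmetries: the z-axis is an axis of rotation, so x and y enter only as x² + y².
Reading off the gridlines: among the integer gridlines, it crosses the y-axis at y ∈ {-1, 1}; the surface avoids every integer z-axis point in the box.
The integer polynomial consistent with all of this is the stated p.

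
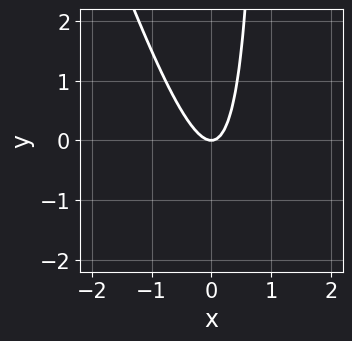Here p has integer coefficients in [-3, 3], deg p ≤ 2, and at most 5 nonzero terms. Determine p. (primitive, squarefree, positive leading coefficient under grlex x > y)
3*x^2 + x*y - y

Degree: no degree-1 curve has this shape, so deg p = 2.
Checking where it meets the axes: it crosses the y-axis at the gridline y = 0; it crosses the x-axis at the gridline x = 0.
Putting this together gives p.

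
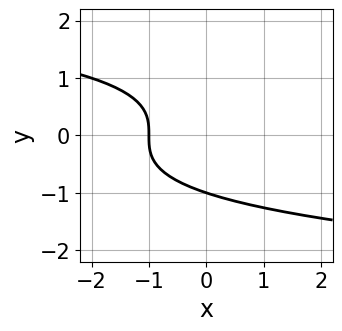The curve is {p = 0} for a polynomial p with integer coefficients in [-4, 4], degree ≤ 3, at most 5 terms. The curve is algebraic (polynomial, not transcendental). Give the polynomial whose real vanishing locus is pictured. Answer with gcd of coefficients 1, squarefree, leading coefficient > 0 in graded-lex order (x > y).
y^3 + x + 1

(a) The degree is 3 — the shape is more complex than any degree-2 curve.
(b) Against the integer gridlines: it meets the y-axis at y = -1 (among the integer gridlines); it meets the x-axis at x = -1 (among the integer gridlines).
(c) Assembling these constraints gives the stated polynomial.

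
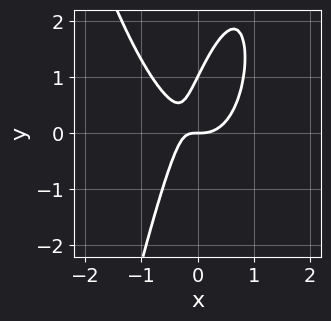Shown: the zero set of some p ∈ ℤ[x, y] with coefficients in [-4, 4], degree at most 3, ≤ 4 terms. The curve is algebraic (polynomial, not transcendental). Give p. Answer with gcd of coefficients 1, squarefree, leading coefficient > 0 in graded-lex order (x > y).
The degree is 3 — a generic line meets the curve in up to 3 points.
From the axis intercepts and sections: it crosses the x-axis at the gridline x = 0; among the integer gridlines, it crosses the y-axis at y ∈ {0, 1}.
These observations pin down the coefficients.

3*x^3 - 2*x*y + y^2 - y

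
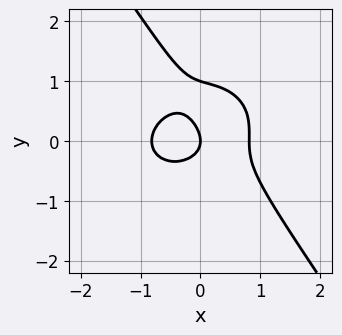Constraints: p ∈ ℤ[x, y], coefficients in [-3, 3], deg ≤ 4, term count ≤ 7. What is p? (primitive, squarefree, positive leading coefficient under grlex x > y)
3*x^3 + 3*x*y^2 + 3*y^3 - 3*y^2 - 2*x

First, degree: the shape is more complex than any degree-2 curve, so deg p = 3.
Next, observable constraints: it meets the x-axis at x = 0 (among the integer gridlines); the y-axis gridline crossings are at y ∈ {0, 1}.
Finally, assembling these constraints gives the stated polynomial.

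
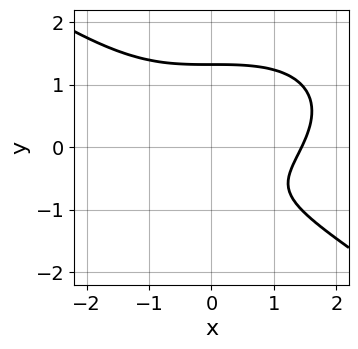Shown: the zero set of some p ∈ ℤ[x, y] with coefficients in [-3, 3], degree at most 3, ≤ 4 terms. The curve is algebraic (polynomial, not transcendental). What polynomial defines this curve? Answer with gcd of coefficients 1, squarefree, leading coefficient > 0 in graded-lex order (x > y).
x^3 + 3*y^3 - 3*y - 3

The degree is 3 — the shape is more complex than any degree-2 curve.
Putting this together gives p.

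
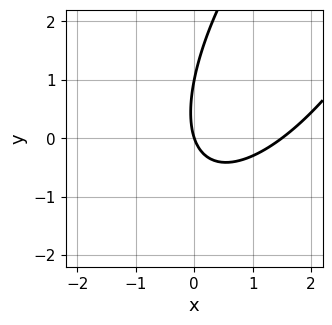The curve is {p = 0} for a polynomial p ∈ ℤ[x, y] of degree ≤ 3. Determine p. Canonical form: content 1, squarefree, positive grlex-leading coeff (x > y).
2*x^2 - 2*x*y + y^2 - 3*x - y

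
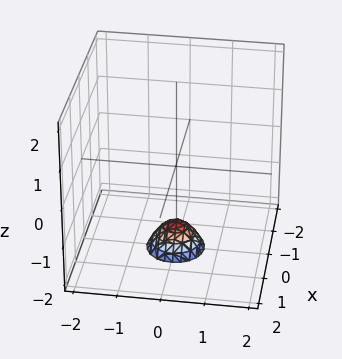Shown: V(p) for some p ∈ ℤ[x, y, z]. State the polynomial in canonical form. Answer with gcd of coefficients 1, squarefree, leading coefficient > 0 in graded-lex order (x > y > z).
1. Degree: no degree-1 surface has this shape, so deg p = 2.
2. Symmetries: the z-axis is an axis of rotation, so x and y enter only as x² + y².
3. From the visible intercepts: a circular section at z = -2 has radius between 0 and 1; no y-intercept at any integer in the box; the surface avoids every integer x-axis point in the box.
4. These observations pin down the coefficients.

3*x^2 + 3*y^2 + 2*z + 3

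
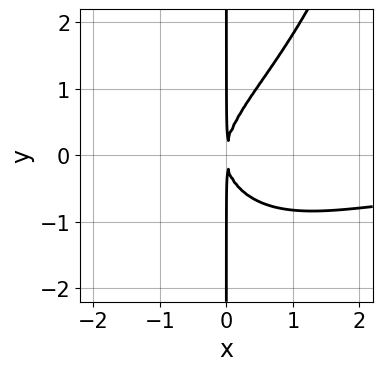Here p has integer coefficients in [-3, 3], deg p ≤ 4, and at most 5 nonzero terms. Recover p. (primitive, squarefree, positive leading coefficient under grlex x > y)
x^3*y + x^2*y - 2*x*y^2 + 3*x^2

(a) Degree: a generic line meets the curve in up to 4 points, so deg p = 4.
(b) Observable constraints: every point of the y-axis in the box is on the curve.
(c) The integer polynomial consistent with all of this is the stated p.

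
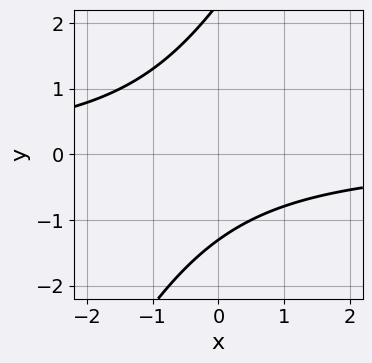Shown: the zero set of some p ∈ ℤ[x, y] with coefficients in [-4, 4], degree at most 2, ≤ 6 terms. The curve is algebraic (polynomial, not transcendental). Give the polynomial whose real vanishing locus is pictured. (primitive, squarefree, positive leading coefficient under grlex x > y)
2*x*y - y^2 + y + 3

1. The degree is 2 — no degree-1 curve has this shape.
2. Reading off the gridlines: it misses every integer gridline on the x-axis.
3. Solving for integer coefficients yields p as stated.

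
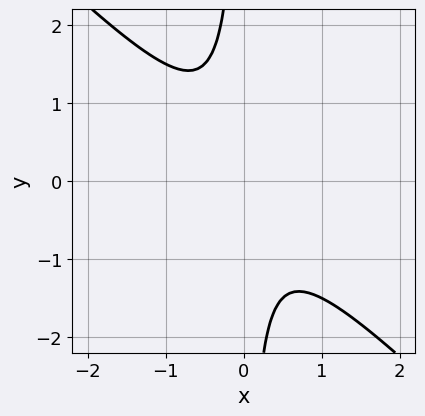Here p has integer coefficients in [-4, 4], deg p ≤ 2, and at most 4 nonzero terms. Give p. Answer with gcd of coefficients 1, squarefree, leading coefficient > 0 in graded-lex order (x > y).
2*x^2 + 2*x*y + 1

The degree is 2 — the shape is more complex than any degree-1 curve.
Against the integer gridlines: it misses every integer gridline on the y-axis; it misses every integer gridline on the x-axis.
The integer polynomial consistent with all of this is the stated p.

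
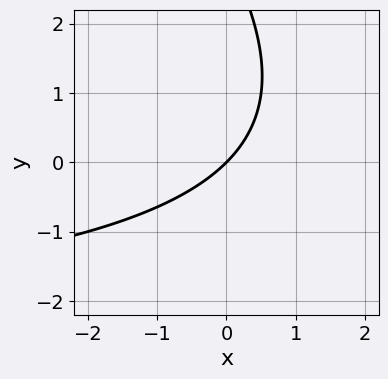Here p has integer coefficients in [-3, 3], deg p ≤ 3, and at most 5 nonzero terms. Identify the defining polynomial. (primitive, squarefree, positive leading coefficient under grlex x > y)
x*y + y^2 + 3*x - 3*y

First, deg p = 2. A generic line meets the curve in up to 2 points.
Next, reading off the gridlines: it meets the y-axis at y = 0 (among the integer gridlines); one x-axis crossing is at x = 0.
Finally, putting this together gives p.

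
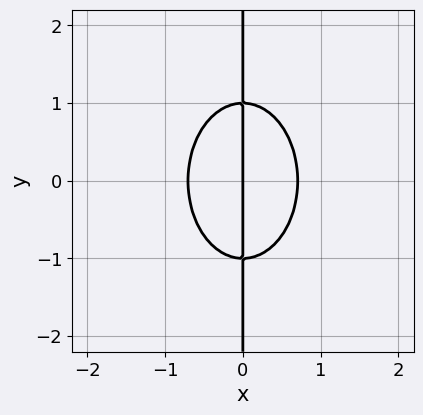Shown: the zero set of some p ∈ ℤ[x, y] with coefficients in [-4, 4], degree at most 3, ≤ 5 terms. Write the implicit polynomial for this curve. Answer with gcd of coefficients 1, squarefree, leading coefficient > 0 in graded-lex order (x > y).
2*x^3 + x*y^2 - x

First, the degree is 3 — the shape is more complex than any degree-2 curve.
Then, symmetries: the y ↦ −y reflection is a symmetry, so y appears only in even powers.
Then, from the visible intercepts: the visible y-axis segment lies entirely on the curve; it meets the x-axis at x = 0 (among the integer gridlines).
Finally, putting this together gives p.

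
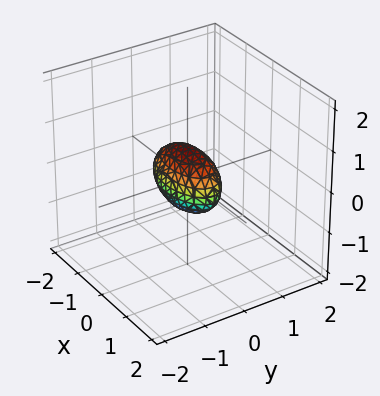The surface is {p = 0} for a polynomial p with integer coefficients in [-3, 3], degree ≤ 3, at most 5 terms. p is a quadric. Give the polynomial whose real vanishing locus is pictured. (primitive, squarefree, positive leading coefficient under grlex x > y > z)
x^2 + 3*y^2 + 2*z^2 - 1

deg p = 2. A closed, bounded, convex surface; a quadric.
Symmetries: the y ↦ −y reflection is a symmetry, so y appears only in even powers; mirror symmetry z ↦ −z ⇒ only even powers of z; it's symmetric under x → −x, forcing even powers of x.
Observable constraints: among the integer gridlines, it crosses the x-axis at x ∈ {-1, 1}.
Fitting integer coefficients to these (and the overall shape) gives p.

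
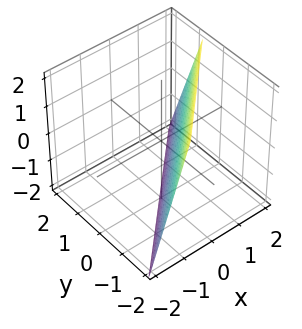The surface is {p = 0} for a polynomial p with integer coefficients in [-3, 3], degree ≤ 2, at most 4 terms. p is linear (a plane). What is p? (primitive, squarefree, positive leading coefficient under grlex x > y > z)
3*x - 3*y - z - 2

deg p = 1.
Observable constraints: it crosses the z-axis at the gridline z = -2.
Assembling these constraints gives the stated polynomial.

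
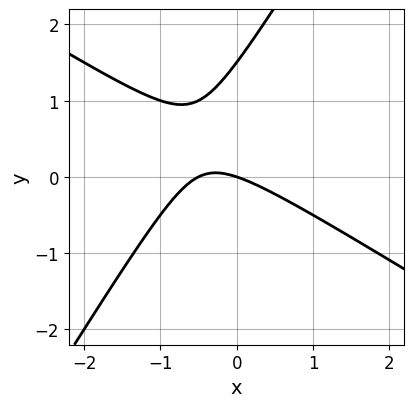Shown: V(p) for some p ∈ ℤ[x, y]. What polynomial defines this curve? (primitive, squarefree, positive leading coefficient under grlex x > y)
(a) deg p = 2. The shape is more complex than any degree-1 curve.
(b) From the axis intercepts and sections: it crosses the y-axis at the gridline y = 0; it meets the x-axis at x = 0 (among the integer gridlines).
(c) Matching integer coefficients to the picture gives p.

2*x^2 + 2*x*y - 2*y^2 + x + 3*y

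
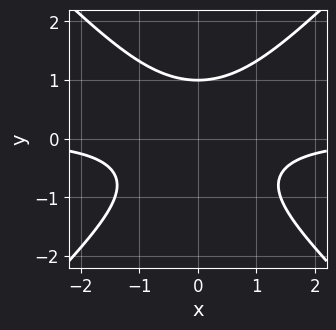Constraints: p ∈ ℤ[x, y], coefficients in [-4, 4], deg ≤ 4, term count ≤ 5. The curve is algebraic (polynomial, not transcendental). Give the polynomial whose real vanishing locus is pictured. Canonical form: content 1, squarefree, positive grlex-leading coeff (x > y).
x^2*y - y^3 + 1

First, degree: the shape is more complex than any degree-2 curve, so deg p = 3.
Next, symmetries: the x ↦ −x reflection is a symmetry, so x appears only in even powers.
Next, observable constraints: it meets the y-axis at y = 1 (among the integer gridlines); no x-intercept at any integer in the box.
Finally, together with the visible shape, these determine p as stated.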